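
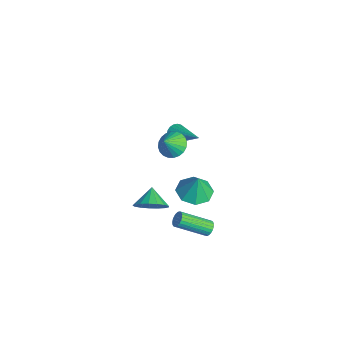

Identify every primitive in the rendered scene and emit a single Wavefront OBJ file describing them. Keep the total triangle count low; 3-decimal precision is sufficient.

v 3.239 2.617 -4.329
v 3.617 2.382 -4.559
v 3.218 0.708 -3.5
v 2.841 0.943 -3.271
v 3.711 2.464 -4.393
v 3.312 0.791 -3.334
v 3.724 2.573 -4.216
v 3.326 0.899 -3.157
v 3.654 2.689 -4.059
v 3.255 1.016 -3
v 3.511 2.793 -3.949
v 3.112 1.12 -2.89
v 3.322 2.866 -3.904
v 2.923 1.193 -2.845
v 3.118 2.896 -3.933
v 2.719 1.223 -2.874
v 2.936 2.878 -4.031
v 2.537 1.205 -2.972
v 2.805 2.815 -4.18
v 2.406 1.141 -3.121
v 2.75 2.717 -4.355
v 2.351 1.044 -3.296
v 2.78 2.602 -4.526
v 2.381 0.929 -3.467
v 2.889 2.49 -4.662
v 2.49 0.816 -3.604
v 3.058 2.399 -4.742
v 2.659 0.726 -3.683
v 3.259 2.346 -4.749
v 2.86 0.673 -3.691
v 3.457 2.34 -4.685
v 3.058 0.667 -3.626
v 2.675 0.734 3.351
v 3.454 0.843 3.087
v 3.045 0.126 4.189
v 3.419 1.096 3.286
v 3.271 1.294 3.495
v 3.032 1.407 3.682
v 2.738 1.417 3.819
v 2.435 1.323 3.884
v 2.169 1.14 3.869
v 1.98 0.895 3.774
v 1.896 0.625 3.615
v 1.931 0.373 3.416
v 2.08 0.175 3.207
v 2.319 0.062 3.02
v 2.612 0.052 2.883
v 2.915 0.146 2.817
v 3.182 0.329 2.833
v 3.371 0.574 2.928
v -0.702 2.109 0.695
v -0.354 1.822 0.284
v 1.102 2.771 1.765
v -0.377 2.053 0.182
v -0.457 2.293 0.168
v -0.579 2.502 0.245
v -0.723 2.642 0.4
v -0.863 2.691 0.606
v -0.975 2.638 0.827
v -1.04 2.495 1.026
v -1.047 2.284 1.167
v -0.994 2.043 1.227
v -0.89 1.814 1.194
v -0.754 1.635 1.076
v -0.61 1.539 0.891
v -0.481 1.541 0.673
v -0.39 1.641 0.458
v 2.071 -0.283 -2.428
v 2.688 -0.131 -1.669
v 1.149 0.083 -1.752
v 2.685 0.284 -1.897
v 2.542 0.569 -2.247
v 2.29 0.659 -2.639
v 1.989 0.533 -2.982
v 1.706 0.221 -3.198
v 1.507 -0.207 -3.238
v 1.437 -0.653 -3.092
v 1.512 -1.014 -2.794
v 1.715 -1.207 -2.412
v 2 -1.188 -2.034
v 2.301 -0.963 -1.746
v 2.549 -0.581 -1.614
v -0.33 3.059 -4.613
v 0.6 3.58 -4.842
v -0.03 3.161 -3.167
v -0.044 4.102 -4.746
v -0.855 4.013 -4.571
v -1.358 3.365 -4.421
v -1.259 2.538 -4.384
v -0.616 2.016 -4.48
v 0.195 2.105 -4.654
v 0.699 2.753 -4.804
f 2 1 5
f 2 5 3
f 3 5 6
f 3 6 4
f 5 1 7
f 5 7 6
f 6 7 8
f 6 8 4
f 7 1 9
f 7 9 8
f 8 9 10
f 8 10 4
f 9 1 11
f 9 11 10
f 10 11 12
f 10 12 4
f 11 1 13
f 11 13 12
f 12 13 14
f 12 14 4
f 13 1 15
f 13 15 14
f 14 15 16
f 14 16 4
f 15 1 17
f 15 17 16
f 16 17 18
f 16 18 4
f 17 1 19
f 17 19 18
f 18 19 20
f 18 20 4
f 19 1 21
f 19 21 20
f 20 21 22
f 20 22 4
f 21 1 23
f 21 23 22
f 22 23 24
f 22 24 4
f 23 1 25
f 23 25 24
f 24 25 26
f 24 26 4
f 25 1 27
f 25 27 26
f 26 27 28
f 26 28 4
f 27 1 29
f 27 29 28
f 28 29 30
f 28 30 4
f 29 1 31
f 29 31 30
f 30 31 32
f 30 32 4
f 31 1 2
f 31 2 32
f 32 2 3
f 32 3 4
f 34 33 36
f 34 36 35
f 36 33 37
f 36 37 35
f 37 33 38
f 37 38 35
f 38 33 39
f 38 39 35
f 39 33 40
f 39 40 35
f 40 33 41
f 40 41 35
f 41 33 42
f 41 42 35
f 42 33 43
f 42 43 35
f 43 33 44
f 43 44 35
f 44 33 45
f 44 45 35
f 45 33 46
f 45 46 35
f 46 33 47
f 46 47 35
f 47 33 48
f 47 48 35
f 48 33 49
f 48 49 35
f 49 33 50
f 49 50 35
f 50 33 34
f 50 34 35
f 52 51 54
f 52 54 53
f 54 51 55
f 54 55 53
f 55 51 56
f 55 56 53
f 56 51 57
f 56 57 53
f 57 51 58
f 57 58 53
f 58 51 59
f 58 59 53
f 59 51 60
f 59 60 53
f 60 51 61
f 60 61 53
f 61 51 62
f 61 62 53
f 62 51 63
f 62 63 53
f 63 51 64
f 63 64 53
f 64 51 65
f 64 65 53
f 65 51 66
f 65 66 53
f 66 51 67
f 66 67 53
f 67 51 52
f 67 52 53
f 69 68 71
f 69 71 70
f 71 68 72
f 71 72 70
f 72 68 73
f 72 73 70
f 73 68 74
f 73 74 70
f 74 68 75
f 74 75 70
f 75 68 76
f 75 76 70
f 76 68 77
f 76 77 70
f 77 68 78
f 77 78 70
f 78 68 79
f 78 79 70
f 79 68 80
f 79 80 70
f 80 68 81
f 80 81 70
f 81 68 82
f 81 82 70
f 82 68 69
f 82 69 70
f 84 83 86
f 84 86 85
f 86 83 87
f 86 87 85
f 87 83 88
f 87 88 85
f 88 83 89
f 88 89 85
f 89 83 90
f 89 90 85
f 90 83 91
f 90 91 85
f 91 83 92
f 91 92 85
f 92 83 84
f 92 84 85



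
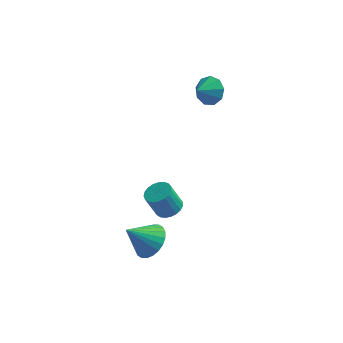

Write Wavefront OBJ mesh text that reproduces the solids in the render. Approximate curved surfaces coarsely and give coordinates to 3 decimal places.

v -1.525 -3.786 -3.123
v -0.816 -3.609 -2.411
v -2.635 -4.194 -1.917
v -0.984 -3.25 -2.444
v -1.234 -2.972 -2.58
v -1.529 -2.818 -2.799
v -1.823 -2.812 -3.068
v -2.071 -2.953 -3.344
v -2.236 -3.222 -3.588
v -2.293 -3.576 -3.76
v -2.233 -3.962 -3.835
v -2.065 -4.321 -3.802
v -1.815 -4.599 -3.666
v -1.52 -4.753 -3.447
v -1.226 -4.759 -3.179
v -0.978 -4.618 -2.902
v -0.813 -4.35 -2.659
v -0.756 -3.995 -2.486
v 0.378 2.814 2.85
v 0.824 3.075 3.55
v -0.158 2.066 3.47
v 0.323 3.392 3.498
v -0.152 3.438 3.142
v -0.379 3.192 2.65
v -0.252 2.769 2.251
v 0.171 2.367 2.132
v 0.69 2.174 2.349
v 1.064 2.28 2.8
v 1.117 2.636 3.274
v -0.961 -1.541 -2.647
v -0.504 -1.009 -2.413
v -1.061 -1.106 -1.1
v -1.519 -1.639 -1.333
v -0.749 -0.847 -2.505
v -1.306 -0.944 -1.192
v -1.031 -0.805 -2.622
v -1.588 -0.902 -1.308
v -1.3 -0.891 -2.742
v -1.857 -0.988 -1.429
v -1.512 -1.089 -2.847
v -2.069 -1.186 -1.533
v -1.628 -1.365 -2.916
v -2.185 -1.462 -1.603
v -1.629 -1.672 -2.939
v -2.186 -1.769 -1.626
v -1.514 -1.956 -2.912
v -2.071 -2.053 -1.598
v -1.304 -2.169 -2.838
v -1.861 -2.266 -1.525
v -1.035 -2.273 -2.732
v -1.592 -2.37 -1.418
v -0.753 -2.251 -2.611
v -1.31 -2.348 -1.297
v -0.507 -2.106 -2.496
v -1.064 -2.203 -1.182
v -0.34 -1.863 -2.407
v -0.897 -1.96 -1.093
v -0.28 -1.565 -2.359
v -0.837 -1.662 -1.046
v -0.338 -1.263 -2.362
v -0.895 -1.36 -1.048
f 2 1 4
f 2 4 3
f 4 1 5
f 4 5 3
f 5 1 6
f 5 6 3
f 6 1 7
f 6 7 3
f 7 1 8
f 7 8 3
f 8 1 9
f 8 9 3
f 9 1 10
f 9 10 3
f 10 1 11
f 10 11 3
f 11 1 12
f 11 12 3
f 12 1 13
f 12 13 3
f 13 1 14
f 13 14 3
f 14 1 15
f 14 15 3
f 15 1 16
f 15 16 3
f 16 1 17
f 16 17 3
f 17 1 18
f 17 18 3
f 18 1 2
f 18 2 3
f 20 19 22
f 20 22 21
f 22 19 23
f 22 23 21
f 23 19 24
f 23 24 21
f 24 19 25
f 24 25 21
f 25 19 26
f 25 26 21
f 26 19 27
f 26 27 21
f 27 19 28
f 27 28 21
f 28 19 29
f 28 29 21
f 29 19 20
f 29 20 21
f 31 30 34
f 31 34 32
f 32 34 35
f 32 35 33
f 34 30 36
f 34 36 35
f 35 36 37
f 35 37 33
f 36 30 38
f 36 38 37
f 37 38 39
f 37 39 33
f 38 30 40
f 38 40 39
f 39 40 41
f 39 41 33
f 40 30 42
f 40 42 41
f 41 42 43
f 41 43 33
f 42 30 44
f 42 44 43
f 43 44 45
f 43 45 33
f 44 30 46
f 44 46 45
f 45 46 47
f 45 47 33
f 46 30 48
f 46 48 47
f 47 48 49
f 47 49 33
f 48 30 50
f 48 50 49
f 49 50 51
f 49 51 33
f 50 30 52
f 50 52 51
f 51 52 53
f 51 53 33
f 52 30 54
f 52 54 53
f 53 54 55
f 53 55 33
f 54 30 56
f 54 56 55
f 55 56 57
f 55 57 33
f 56 30 58
f 56 58 57
f 57 58 59
f 57 59 33
f 58 30 60
f 58 60 59
f 59 60 61
f 59 61 33
f 60 30 31
f 60 31 61
f 61 31 32
f 61 32 33



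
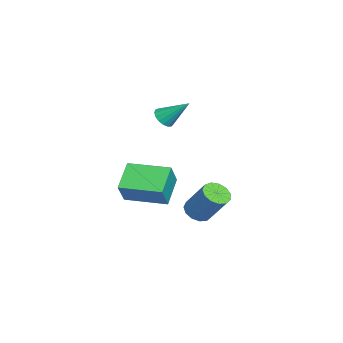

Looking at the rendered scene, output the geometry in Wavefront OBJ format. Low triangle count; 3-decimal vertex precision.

v 0.598 2.04 -4.251
v 0.967 2.514 -4.7
v 1.632 3.474 -3.137
v 1.262 3 -2.689
v 0.584 2.682 -4.639
v 1.249 3.641 -3.077
v 0.205 2.646 -4.456
v 0.87 3.605 -2.894
v -0.049 2.417 -4.207
v 0.616 3.377 -2.645
v -0.098 2.069 -3.973
v 0.567 3.029 -2.411
v 0.074 1.712 -3.826
v 0.738 2.672 -2.264
v 0.412 1.459 -3.815
v 1.077 2.419 -2.253
v 0.809 1.39 -3.942
v 1.474 2.35 -2.38
v 1.139 1.528 -4.167
v 1.804 2.488 -2.605
v 1.297 1.829 -4.419
v 1.962 2.788 -2.857
v 1.233 2.196 -4.617
v 1.898 3.155 -3.055
v 0.845 0.479 1.911
v 1.441 0.312 1.947
v 1.115 1.681 3.009
v 1.436 0.513 1.728
v 1.296 0.706 1.552
v 1.053 0.847 1.457
v 0.762 0.904 1.467
v 0.49 0.863 1.578
v 0.299 0.735 1.766
v 0.233 0.548 1.986
v 0.308 0.345 2.19
v 0.505 0.173 2.329
v 0.781 0.071 2.373
v 1.071 0.063 2.311
v 1.309 0.15 2.157
v 1.016 -0.94 -1.857
v 1.813 -1.101 -0.693
v 1.408 1.144 -1.836
v 2.205 0.982 -0.672
v 2.355 -1.182 -2.808
v 3.152 -1.344 -1.644
v 2.747 0.901 -2.787
v 3.544 0.74 -1.623
f 2 1 5
f 2 5 3
f 3 5 6
f 3 6 4
f 5 1 7
f 5 7 6
f 6 7 8
f 6 8 4
f 7 1 9
f 7 9 8
f 8 9 10
f 8 10 4
f 9 1 11
f 9 11 10
f 10 11 12
f 10 12 4
f 11 1 13
f 11 13 12
f 12 13 14
f 12 14 4
f 13 1 15
f 13 15 14
f 14 15 16
f 14 16 4
f 15 1 17
f 15 17 16
f 16 17 18
f 16 18 4
f 17 1 19
f 17 19 18
f 18 19 20
f 18 20 4
f 19 1 21
f 19 21 20
f 20 21 22
f 20 22 4
f 21 1 23
f 21 23 22
f 22 23 24
f 22 24 4
f 23 1 2
f 23 2 24
f 24 2 3
f 24 3 4
f 26 25 28
f 26 28 27
f 28 25 29
f 28 29 27
f 29 25 30
f 29 30 27
f 30 25 31
f 30 31 27
f 31 25 32
f 31 32 27
f 32 25 33
f 32 33 27
f 33 25 34
f 33 34 27
f 34 25 35
f 34 35 27
f 35 25 36
f 35 36 27
f 36 25 37
f 36 37 27
f 37 25 38
f 37 38 27
f 38 25 39
f 38 39 27
f 39 25 26
f 39 26 27
f 41 43 40
f 44 41 40
f 40 43 42
f 42 44 40
f 41 47 43
f 45 41 44
f 45 47 41
f 43 47 42
f 46 44 42
f 42 47 46
f 46 45 44
f 47 45 46



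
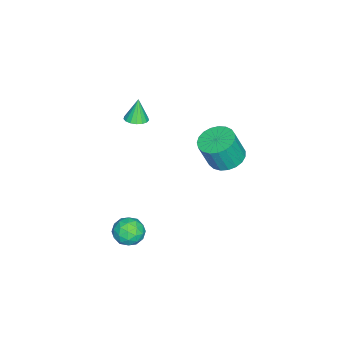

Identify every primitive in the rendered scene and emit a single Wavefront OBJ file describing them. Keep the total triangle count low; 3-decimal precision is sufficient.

v 3.092 -0.861 -3.145
v 3.872 -0.591 -3.564
v 2.788 -1.769 -4.296
v 3.568 -1.499 -4.715
v 3.61 -2.014 -3.948
v 3.798 -1.453 -3.236
v 2.862 -0.907 -4.624
v 3.05 -0.346 -3.912
v 3.73 -0.619 -4.478
v 4.192 -1.303 -4.06
v 2.468 -1.057 -3.8
v 2.93 -1.741 -3.382
v 3.509 -0.646 -3.253
v 3.151 -1.714 -4.607
v 3.176 -2.017 -4.156
v 3.634 -1.858 -4.402
v 3.465 -1.153 -3.061
v 3.923 -0.994 -3.307
v 3.769 -1.831 -3.533
v 2.737 -1.366 -4.553
v 3.195 -1.207 -4.799
v 3.026 -0.502 -3.458
v 3.484 -0.343 -3.704
v 2.891 -0.529 -4.327
v 3.883 -0.504 -4.037
v 3.705 -1.038 -4.713
v 3.29 -0.69 -4.66
v 3.4 -0.36 -4.241
v 4.155 -0.906 -3.791
v 3.976 -1.44 -4.468
v 4.001 -1.743 -4.017
v 4.111 -1.413 -3.599
v 4.071 -0.923 -4.329
v 2.684 -0.92 -3.392
v 2.505 -1.454 -4.069
v 2.549 -0.947 -4.261
v 2.659 -0.617 -3.843
v 2.955 -1.322 -3.147
v 2.777 -1.856 -3.823
v 3.26 -2 -3.619
v 3.37 -1.67 -3.2
v 2.589 -1.437 -3.531
v -2.036 2.4 -1.343
v -1.128 1.974 -1.686
v -0.716 1.493 -0.001
v -1.624 1.92 0.343
v -1.007 2.389 -1.597
v -0.595 1.908 0.088
v -1.064 2.805 -1.465
v -0.652 2.324 0.22
v -1.289 3.152 -1.311
v -0.877 2.671 0.374
v -1.643 3.368 -1.162
v -1.231 2.887 0.523
v -2.065 3.417 -1.045
v -1.653 2.937 0.64
v -2.482 3.291 -0.979
v -2.07 2.81 0.706
v -2.822 3.01 -0.976
v -2.41 2.53 0.709
v -3.026 2.624 -1.037
v -2.614 2.144 0.648
v -3.059 2.2 -1.15
v -2.647 1.719 0.535
v -2.915 1.81 -1.296
v -2.503 1.329 0.389
v -2.619 1.522 -1.451
v -2.207 1.041 0.234
v -2.222 1.386 -1.586
v -1.81 0.905 0.099
v -1.793 1.425 -1.68
v -1.381 0.945 0.005
v -1.406 1.633 -1.715
v -0.994 1.153 -0.03
v 0.204 -1.832 2.568
v 0.836 -1.922 2.734
v -0.144 -1.828 3.892
v 0.805 -1.607 2.725
v 0.635 -1.345 2.679
v 0.367 -1.194 2.608
v 0.062 -1.189 2.528
v -0.211 -1.331 2.457
v -0.389 -1.588 2.411
v -0.431 -1.901 2.401
v -0.327 -2.198 2.429
v -0.102 -2.411 2.489
v 0.194 -2.492 2.567
v 0.492 -2.421 2.645
v 0.723 -2.215 2.705
f 1 38 17
f 38 12 41
f 17 41 6
f 38 41 17
f 1 17 13
f 17 6 18
f 13 18 2
f 17 18 13
f 1 13 22
f 13 2 23
f 22 23 8
f 13 23 22
f 1 22 34
f 22 8 37
f 34 37 11
f 22 37 34
f 1 34 38
f 34 11 42
f 38 42 12
f 34 42 38
f 2 18 29
f 18 6 32
f 29 32 10
f 18 32 29
f 6 41 19
f 41 12 40
f 19 40 5
f 41 40 19
f 12 42 39
f 42 11 35
f 39 35 3
f 42 35 39
f 11 37 36
f 37 8 24
f 36 24 7
f 37 24 36
f 8 23 28
f 23 2 25
f 28 25 9
f 23 25 28
f 4 30 16
f 30 10 31
f 16 31 5
f 30 31 16
f 4 16 14
f 16 5 15
f 14 15 3
f 16 15 14
f 4 14 21
f 14 3 20
f 21 20 7
f 14 20 21
f 4 21 26
f 21 7 27
f 26 27 9
f 21 27 26
f 4 26 30
f 26 9 33
f 30 33 10
f 26 33 30
f 5 31 19
f 31 10 32
f 19 32 6
f 31 32 19
f 3 15 39
f 15 5 40
f 39 40 12
f 15 40 39
f 7 20 36
f 20 3 35
f 36 35 11
f 20 35 36
f 9 27 28
f 27 7 24
f 28 24 8
f 27 24 28
f 10 33 29
f 33 9 25
f 29 25 2
f 33 25 29
f 44 43 47
f 44 47 45
f 45 47 48
f 45 48 46
f 47 43 49
f 47 49 48
f 48 49 50
f 48 50 46
f 49 43 51
f 49 51 50
f 50 51 52
f 50 52 46
f 51 43 53
f 51 53 52
f 52 53 54
f 52 54 46
f 53 43 55
f 53 55 54
f 54 55 56
f 54 56 46
f 55 43 57
f 55 57 56
f 56 57 58
f 56 58 46
f 57 43 59
f 57 59 58
f 58 59 60
f 58 60 46
f 59 43 61
f 59 61 60
f 60 61 62
f 60 62 46
f 61 43 63
f 61 63 62
f 62 63 64
f 62 64 46
f 63 43 65
f 63 65 64
f 64 65 66
f 64 66 46
f 65 43 67
f 65 67 66
f 66 67 68
f 66 68 46
f 67 43 69
f 67 69 68
f 68 69 70
f 68 70 46
f 69 43 71
f 69 71 70
f 70 71 72
f 70 72 46
f 71 43 73
f 71 73 72
f 72 73 74
f 72 74 46
f 73 43 44
f 73 44 74
f 74 44 45
f 74 45 46
f 76 75 78
f 76 78 77
f 78 75 79
f 78 79 77
f 79 75 80
f 79 80 77
f 80 75 81
f 80 81 77
f 81 75 82
f 81 82 77
f 82 75 83
f 82 83 77
f 83 75 84
f 83 84 77
f 84 75 85
f 84 85 77
f 85 75 86
f 85 86 77
f 86 75 87
f 86 87 77
f 87 75 88
f 87 88 77
f 88 75 89
f 88 89 77
f 89 75 76
f 89 76 77



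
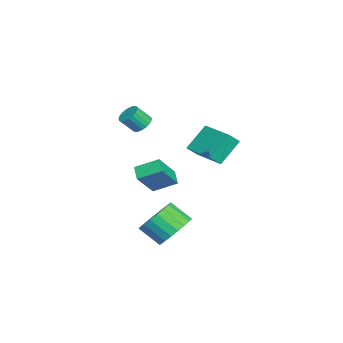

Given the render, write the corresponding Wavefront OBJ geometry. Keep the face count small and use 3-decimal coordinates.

v 1.966 0.58 -2.174
v 2.419 -0.127 -2.853
v 2.128 -1.147 -1.986
v 1.674 -0.44 -1.306
v 2.768 -0.007 -2.595
v 2.477 -1.027 -1.728
v 2.977 0.213 -2.265
v 2.686 -0.807 -1.398
v 3.012 0.498 -1.919
v 2.721 -0.522 -1.052
v 2.866 0.796 -1.617
v 2.575 -0.224 -0.75
v 2.564 1.057 -1.411
v 2.273 0.037 -0.544
v 2.158 1.236 -1.337
v 1.867 0.216 -0.47
v 1.72 1.301 -1.408
v 1.429 0.281 -0.541
v 1.324 1.242 -1.611
v 1.033 0.221 -0.744
v 1.038 1.068 -1.911
v 0.747 0.048 -1.044
v 0.913 0.81 -2.257
v 0.622 -0.21 -1.39
v 0.97 0.512 -2.588
v 0.679 -0.508 -1.721
v 1.2 0.226 -2.847
v 0.909 -0.794 -1.98
v 1.561 0.001 -2.991
v 1.27 -1.019 -2.124
v 1.992 -0.124 -2.992
v 1.701 -1.144 -2.125
v -4.166 0.881 0.045
v -4.992 1.718 1.273
v -2.647 2.208 0.162
v -3.473 3.044 1.39
v -3.787 0.396 0.63
v -4.613 1.232 1.858
v -2.268 1.722 0.747
v -3.094 2.559 1.975
v -1.667 -1.484 3.122
v -1.296 -1.074 3.354
v -1.061 -1.725 4.13
v -1.433 -2.136 3.898
v -1.512 -1.018 3.466
v -1.277 -1.669 4.242
v -1.754 -1.043 3.519
v -1.52 -1.694 4.295
v -1.982 -1.144 3.503
v -1.747 -1.795 4.279
v -2.155 -1.304 3.421
v -1.92 -1.955 4.197
v -2.244 -1.495 3.287
v -2.009 -2.146 4.064
v -2.233 -1.684 3.125
v -1.999 -2.335 3.901
v -2.124 -1.839 2.963
v -1.89 -2.49 3.739
v -1.937 -1.932 2.827
v -1.702 -2.584 3.604
v -1.702 -1.948 2.743
v -1.468 -2.6 3.519
v -1.462 -1.884 2.724
v -1.227 -2.535 3.501
v -1.257 -1.751 2.774
v -1.023 -2.402 3.55
v -1.123 -1.571 2.884
v -0.889 -2.223 3.661
v -1.083 -1.377 3.036
v -0.849 -2.028 3.812
v -1.144 -1.201 3.202
v -0.91 -1.852 3.978
v -3.677 -1.403 -1.621
v -3.7 -0.176 -1.013
v -2.959 -1.167 -2.071
v -2.982 0.06 -1.463
v -2.638 -2.04 -0.297
v -2.661 -0.813 0.311
v -1.92 -1.804 -0.747
v -1.943 -0.577 -0.139
f 2 1 5
f 2 5 3
f 3 5 6
f 3 6 4
f 5 1 7
f 5 7 6
f 6 7 8
f 6 8 4
f 7 1 9
f 7 9 8
f 8 9 10
f 8 10 4
f 9 1 11
f 9 11 10
f 10 11 12
f 10 12 4
f 11 1 13
f 11 13 12
f 12 13 14
f 12 14 4
f 13 1 15
f 13 15 14
f 14 15 16
f 14 16 4
f 15 1 17
f 15 17 16
f 16 17 18
f 16 18 4
f 17 1 19
f 17 19 18
f 18 19 20
f 18 20 4
f 19 1 21
f 19 21 20
f 20 21 22
f 20 22 4
f 21 1 23
f 21 23 22
f 22 23 24
f 22 24 4
f 23 1 25
f 23 25 24
f 24 25 26
f 24 26 4
f 25 1 27
f 25 27 26
f 26 27 28
f 26 28 4
f 27 1 29
f 27 29 28
f 28 29 30
f 28 30 4
f 29 1 31
f 29 31 30
f 30 31 32
f 30 32 4
f 31 1 2
f 31 2 32
f 32 2 3
f 32 3 4
f 34 36 33
f 37 34 33
f 33 36 35
f 35 37 33
f 34 40 36
f 38 34 37
f 38 40 34
f 36 40 35
f 39 37 35
f 35 40 39
f 39 38 37
f 40 38 39
f 42 41 45
f 42 45 43
f 43 45 46
f 43 46 44
f 45 41 47
f 45 47 46
f 46 47 48
f 46 48 44
f 47 41 49
f 47 49 48
f 48 49 50
f 48 50 44
f 49 41 51
f 49 51 50
f 50 51 52
f 50 52 44
f 51 41 53
f 51 53 52
f 52 53 54
f 52 54 44
f 53 41 55
f 53 55 54
f 54 55 56
f 54 56 44
f 55 41 57
f 55 57 56
f 56 57 58
f 56 58 44
f 57 41 59
f 57 59 58
f 58 59 60
f 58 60 44
f 59 41 61
f 59 61 60
f 60 61 62
f 60 62 44
f 61 41 63
f 61 63 62
f 62 63 64
f 62 64 44
f 63 41 65
f 63 65 64
f 64 65 66
f 64 66 44
f 65 41 67
f 65 67 66
f 66 67 68
f 66 68 44
f 67 41 69
f 67 69 68
f 68 69 70
f 68 70 44
f 69 41 71
f 69 71 70
f 70 71 72
f 70 72 44
f 71 41 42
f 71 42 72
f 72 42 43
f 72 43 44
f 74 76 73
f 77 74 73
f 73 76 75
f 75 77 73
f 74 80 76
f 78 74 77
f 78 80 74
f 76 80 75
f 79 77 75
f 75 80 79
f 79 78 77
f 80 78 79



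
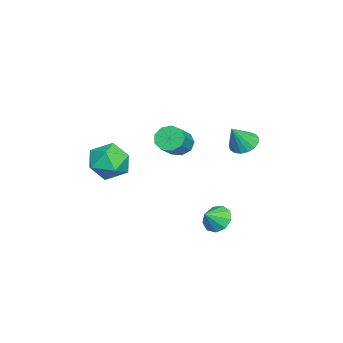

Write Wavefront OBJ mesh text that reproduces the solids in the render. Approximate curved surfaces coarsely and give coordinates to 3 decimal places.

v -3.887 3.236 -1.984
v -3.343 2.866 -2.421
v -3.233 2.724 -0.736
v -3.193 3.207 -2.36
v -3.201 3.555 -2.213
v -3.367 3.83 -2.013
v -3.652 3.969 -1.807
v -3.991 3.94 -1.641
v -4.306 3.75 -1.554
v -4.525 3.442 -1.566
v -4.598 3.087 -1.674
v -4.508 2.766 -1.852
v -4.276 2.553 -2.061
v -3.955 2.496 -2.253
v -3.618 2.609 -2.383
v -3.817 0.078 -2.263
v -3.42 -0.215 -2.867
v -2.186 -0.451 -1.942
v -2.583 -0.158 -1.337
v -3.342 0.312 -2.836
v -2.109 0.076 -1.91
v -3.486 0.73 -2.536
v -2.253 0.493 -1.611
v -3.785 0.842 -2.109
v -2.552 0.606 -1.184
v -4.099 0.598 -1.754
v -2.865 0.361 -0.828
v -4.281 0.11 -1.636
v -3.047 -0.127 -0.711
v -4.245 -0.393 -1.812
v -3.012 -0.629 -0.887
v -4.009 -0.675 -2.199
v -2.776 -0.912 -1.273
v -3.683 -0.604 -2.615
v -2.45 -0.841 -1.69
v 2.326 -1.073 -1.147
v 3.225 -1.46 -0.591
v 1.335 -2.46 -0.509
v 2.234 -2.847 0.047
v 1.74 -1.889 0.371
v 2.353 -1.032 -0.023
v 2.207 -2.888 -1.077
v 2.82 -2.031 -1.471
v 3.151 -2.581 -0.548
v 2.863 -1.964 0.347
v 1.697 -1.956 -1.447
v 1.409 -1.339 -0.552
v 1.556 2.877 -4.202
v 2.14 3.376 -4.423
v 2.204 2.403 -3.558
v 1.868 3.584 -3.996
v 1.45 3.461 -3.666
v 1.081 3.065 -3.586
v 0.934 2.58 -3.795
v 1.078 2.235 -4.194
v 1.446 2.19 -4.597
v 1.865 2.467 -4.815
v 2.139 2.935 -4.747
f 2 1 4
f 2 4 3
f 4 1 5
f 4 5 3
f 5 1 6
f 5 6 3
f 6 1 7
f 6 7 3
f 7 1 8
f 7 8 3
f 8 1 9
f 8 9 3
f 9 1 10
f 9 10 3
f 10 1 11
f 10 11 3
f 11 1 12
f 11 12 3
f 12 1 13
f 12 13 3
f 13 1 14
f 13 14 3
f 14 1 15
f 14 15 3
f 15 1 2
f 15 2 3
f 17 16 20
f 17 20 18
f 18 20 21
f 18 21 19
f 20 16 22
f 20 22 21
f 21 22 23
f 21 23 19
f 22 16 24
f 22 24 23
f 23 24 25
f 23 25 19
f 24 16 26
f 24 26 25
f 25 26 27
f 25 27 19
f 26 16 28
f 26 28 27
f 27 28 29
f 27 29 19
f 28 16 30
f 28 30 29
f 29 30 31
f 29 31 19
f 30 16 32
f 30 32 31
f 31 32 33
f 31 33 19
f 32 16 34
f 32 34 33
f 33 34 35
f 33 35 19
f 34 16 17
f 34 17 35
f 35 17 18
f 35 18 19
f 36 47 41
f 36 41 37
f 36 37 43
f 36 43 46
f 36 46 47
f 37 41 45
f 41 47 40
f 47 46 38
f 46 43 42
f 43 37 44
f 39 45 40
f 39 40 38
f 39 38 42
f 39 42 44
f 39 44 45
f 40 45 41
f 38 40 47
f 42 38 46
f 44 42 43
f 45 44 37
f 49 48 51
f 49 51 50
f 51 48 52
f 51 52 50
f 52 48 53
f 52 53 50
f 53 48 54
f 53 54 50
f 54 48 55
f 54 55 50
f 55 48 56
f 55 56 50
f 56 48 57
f 56 57 50
f 57 48 58
f 57 58 50
f 58 48 49
f 58 49 50



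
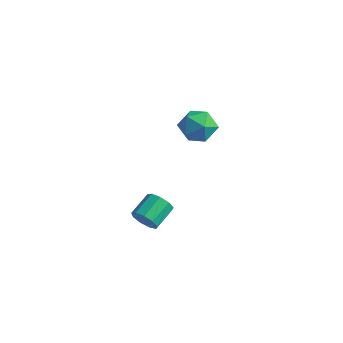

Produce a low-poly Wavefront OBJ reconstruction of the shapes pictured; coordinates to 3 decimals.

v 1.579 -3.674 0.672
v 2.038 -3.41 0.198
v 1.92 -2.243 0.735
v 1.461 -2.506 1.208
v 1.584 -3.377 0.027
v 1.467 -2.21 0.563
v 1.129 -3.483 0.157
v 1.011 -2.315 0.693
v 0.884 -3.678 0.528
v 0.766 -2.511 1.065
v 0.964 -3.871 0.967
v 0.846 -2.704 1.503
v 1.332 -3.972 1.267
v 1.214 -2.805 1.803
v 1.816 -3.933 1.289
v 1.698 -2.766 1.825
v 2.188 -3.773 1.022
v 2.071 -2.606 1.558
v 2.276 -3.566 0.591
v 2.158 -2.399 1.128
v -1.191 3.722 2.198
v -0.823 3.234 1.342
v -1.317 2.226 2.998
v -0.949 1.738 2.142
v -0.315 2.357 2.709
v -0.237 3.281 2.214
v -1.903 2.179 2.126
v -1.825 3.103 1.631
v -1.263 2.28 1.298
v -0.281 2.39 1.658
v -1.859 3.07 2.682
v -0.877 3.18 3.042
f 2 1 5
f 2 5 3
f 3 5 6
f 3 6 4
f 5 1 7
f 5 7 6
f 6 7 8
f 6 8 4
f 7 1 9
f 7 9 8
f 8 9 10
f 8 10 4
f 9 1 11
f 9 11 10
f 10 11 12
f 10 12 4
f 11 1 13
f 11 13 12
f 12 13 14
f 12 14 4
f 13 1 15
f 13 15 14
f 14 15 16
f 14 16 4
f 15 1 17
f 15 17 16
f 16 17 18
f 16 18 4
f 17 1 19
f 17 19 18
f 18 19 20
f 18 20 4
f 19 1 2
f 19 2 20
f 20 2 3
f 20 3 4
f 21 32 26
f 21 26 22
f 21 22 28
f 21 28 31
f 21 31 32
f 22 26 30
f 26 32 25
f 32 31 23
f 31 28 27
f 28 22 29
f 24 30 25
f 24 25 23
f 24 23 27
f 24 27 29
f 24 29 30
f 25 30 26
f 23 25 32
f 27 23 31
f 29 27 28
f 30 29 22



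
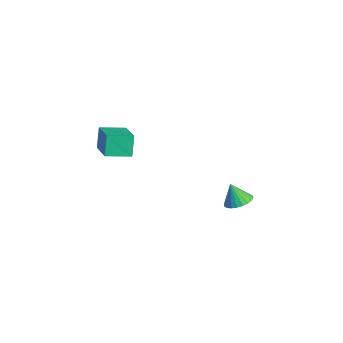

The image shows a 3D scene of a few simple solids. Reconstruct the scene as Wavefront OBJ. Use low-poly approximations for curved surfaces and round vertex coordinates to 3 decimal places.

v 3.652 2.548 -3.815
v 4.206 3 -3.479
v 3.188 2.292 -2.705
v 3.981 3.205 -3.526
v 3.706 3.311 -3.616
v 3.423 3.3 -3.737
v 3.174 3.175 -3.869
v 2.998 2.955 -3.994
v 2.922 2.673 -4.091
v 2.957 2.371 -4.146
v 3.097 2.097 -4.151
v 3.322 1.891 -4.105
v 3.597 1.786 -4.014
v 3.88 1.796 -3.893
v 4.129 1.921 -3.761
v 4.305 2.142 -3.636
v 4.381 2.424 -3.539
v 4.347 2.725 -3.484
v 2.61 -4.639 2.213
v 2.184 -4.335 3.304
v 2.927 -3.368 1.982
v 2.501 -3.064 3.073
v 4.239 -4.916 2.927
v 3.813 -4.612 4.018
v 4.556 -3.645 2.696
v 4.13 -3.341 3.787
f 2 1 4
f 2 4 3
f 4 1 5
f 4 5 3
f 5 1 6
f 5 6 3
f 6 1 7
f 6 7 3
f 7 1 8
f 7 8 3
f 8 1 9
f 8 9 3
f 9 1 10
f 9 10 3
f 10 1 11
f 10 11 3
f 11 1 12
f 11 12 3
f 12 1 13
f 12 13 3
f 13 1 14
f 13 14 3
f 14 1 15
f 14 15 3
f 15 1 16
f 15 16 3
f 16 1 17
f 16 17 3
f 17 1 18
f 17 18 3
f 18 1 2
f 18 2 3
f 20 22 19
f 23 20 19
f 19 22 21
f 21 23 19
f 20 26 22
f 24 20 23
f 24 26 20
f 22 26 21
f 25 23 21
f 21 26 25
f 25 24 23
f 26 24 25



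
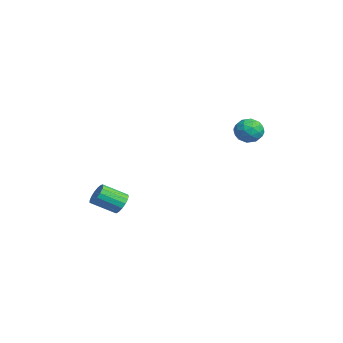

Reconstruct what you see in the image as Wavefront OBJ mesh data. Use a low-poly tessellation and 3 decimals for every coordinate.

v 0.226 2.874 4.215
v 0.614 3.144 3.584
v 0.446 1.676 3.836
v 0.834 1.946 3.205
v 1.142 2.034 3.925
v 1.007 2.775 4.159
v 0.053 2.045 3.261
v -0.082 2.786 3.495
v 0.507 2.632 2.994
v 1.18 2.625 3.405
v -0.12 2.195 4.015
v 0.553 2.188 4.426
v 0.401 3.114 3.933
v 0.659 1.706 3.487
v 0.84 1.757 3.911
v 1.068 1.916 3.54
v 0.632 2.897 4.271
v 0.86 3.056 3.9
v 1.17 2.404 4.101
v 0.2 1.764 3.52
v 0.428 1.923 3.149
v -0.008 2.904 3.88
v 0.22 3.063 3.509
v -0.11 2.416 3.319
v 0.566 2.972 3.215
v 0.695 2.268 2.992
v 0.236 2.326 3.025
v 0.157 2.761 3.163
v 0.962 2.968 3.456
v 1.091 2.264 3.234
v 1.272 2.316 3.657
v 1.192 2.751 3.795
v 0.899 2.667 3.11
v -0.031 2.556 4.186
v 0.098 1.852 3.964
v -0.132 2.069 3.625
v -0.212 2.504 3.763
v 0.365 2.552 4.428
v 0.494 1.848 4.205
v 0.903 2.059 4.257
v 0.824 2.494 4.395
v 0.161 2.153 4.31
v -1.703 -3.37 -1.517
v -1.095 -3.289 -1.272
v -1.229 -4.509 -0.538
v -1.837 -4.59 -0.783
v -1.281 -3.143 -1.063
v -1.415 -4.363 -0.329
v -1.564 -3.049 -0.958
v -1.698 -4.268 -0.224
v -1.878 -3.028 -0.981
v -2.012 -4.248 -0.246
v -2.153 -3.086 -1.126
v -2.286 -4.305 -0.392
v -2.324 -3.208 -1.362
v -2.458 -4.428 -0.627
v -2.353 -3.368 -1.633
v -2.487 -4.588 -0.898
v -2.233 -3.529 -1.877
v -2.367 -4.748 -1.143
v -1.992 -3.653 -2.039
v -2.126 -4.872 -1.305
v -1.685 -3.712 -2.081
v -1.818 -4.932 -1.347
v -1.381 -3.693 -1.995
v -1.515 -4.913 -1.26
v -1.152 -3.6 -1.798
v -1.286 -4.82 -1.064
v -1.049 -3.454 -1.538
v -1.183 -4.674 -0.803
f 1 38 17
f 38 12 41
f 17 41 6
f 38 41 17
f 1 17 13
f 17 6 18
f 13 18 2
f 17 18 13
f 1 13 22
f 13 2 23
f 22 23 8
f 13 23 22
f 1 22 34
f 22 8 37
f 34 37 11
f 22 37 34
f 1 34 38
f 34 11 42
f 38 42 12
f 34 42 38
f 2 18 29
f 18 6 32
f 29 32 10
f 18 32 29
f 6 41 19
f 41 12 40
f 19 40 5
f 41 40 19
f 12 42 39
f 42 11 35
f 39 35 3
f 42 35 39
f 11 37 36
f 37 8 24
f 36 24 7
f 37 24 36
f 8 23 28
f 23 2 25
f 28 25 9
f 23 25 28
f 4 30 16
f 30 10 31
f 16 31 5
f 30 31 16
f 4 16 14
f 16 5 15
f 14 15 3
f 16 15 14
f 4 14 21
f 14 3 20
f 21 20 7
f 14 20 21
f 4 21 26
f 21 7 27
f 26 27 9
f 21 27 26
f 4 26 30
f 26 9 33
f 30 33 10
f 26 33 30
f 5 31 19
f 31 10 32
f 19 32 6
f 31 32 19
f 3 15 39
f 15 5 40
f 39 40 12
f 15 40 39
f 7 20 36
f 20 3 35
f 36 35 11
f 20 35 36
f 9 27 28
f 27 7 24
f 28 24 8
f 27 24 28
f 10 33 29
f 33 9 25
f 29 25 2
f 33 25 29
f 44 43 47
f 44 47 45
f 45 47 48
f 45 48 46
f 47 43 49
f 47 49 48
f 48 49 50
f 48 50 46
f 49 43 51
f 49 51 50
f 50 51 52
f 50 52 46
f 51 43 53
f 51 53 52
f 52 53 54
f 52 54 46
f 53 43 55
f 53 55 54
f 54 55 56
f 54 56 46
f 55 43 57
f 55 57 56
f 56 57 58
f 56 58 46
f 57 43 59
f 57 59 58
f 58 59 60
f 58 60 46
f 59 43 61
f 59 61 60
f 60 61 62
f 60 62 46
f 61 43 63
f 61 63 62
f 62 63 64
f 62 64 46
f 63 43 65
f 63 65 64
f 64 65 66
f 64 66 46
f 65 43 67
f 65 67 66
f 66 67 68
f 66 68 46
f 67 43 69
f 67 69 68
f 68 69 70
f 68 70 46
f 69 43 44
f 69 44 70
f 70 44 45
f 70 45 46



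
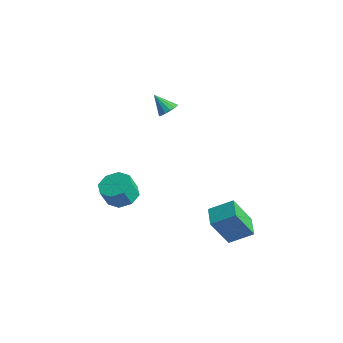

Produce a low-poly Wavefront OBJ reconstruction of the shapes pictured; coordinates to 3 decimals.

v 3.497 1.932 -4.778
v 3.193 0.889 -2.922
v 2.365 2.637 -4.567
v 2.062 1.594 -2.711
v 4.318 3.026 -4.029
v 4.015 1.983 -2.173
v 3.187 3.731 -3.818
v 2.883 2.688 -1.962
v -1.481 1.49 3.416
v -1.191 1.895 3.817
v -2.319 1.13 4.384
v -1.432 2.073 3.675
v -1.686 2.094 3.463
v -1.885 1.954 3.239
v -1.976 1.689 3.062
v -1.934 1.371 2.98
v -1.771 1.084 3.014
v -1.53 0.907 3.157
v -1.276 0.885 3.368
v -1.077 1.026 3.593
v -0.986 1.291 3.77
v -1.028 1.609 3.852
v -3.401 -0.313 -4.078
v -2.745 -1.033 -4.412
v -2.723 -1.567 -3.216
v -3.379 -0.847 -2.882
v -2.376 -0.395 -4.134
v -2.354 -0.929 -2.938
v -2.607 0.292 -3.823
v -2.585 -0.242 -2.627
v -3.304 0.624 -3.662
v -3.282 0.09 -2.466
v -4.057 0.407 -3.744
v -4.035 -0.127 -2.548
v -4.426 -0.231 -4.022
v -4.404 -0.765 -2.826
v -4.195 -0.918 -4.333
v -4.173 -1.452 -3.137
v -3.498 -1.25 -4.494
v -3.476 -1.784 -3.298
f 2 4 1
f 5 2 1
f 1 4 3
f 3 5 1
f 2 8 4
f 6 2 5
f 6 8 2
f 4 8 3
f 7 5 3
f 3 8 7
f 7 6 5
f 8 6 7
f 10 9 12
f 10 12 11
f 12 9 13
f 12 13 11
f 13 9 14
f 13 14 11
f 14 9 15
f 14 15 11
f 15 9 16
f 15 16 11
f 16 9 17
f 16 17 11
f 17 9 18
f 17 18 11
f 18 9 19
f 18 19 11
f 19 9 20
f 19 20 11
f 20 9 21
f 20 21 11
f 21 9 22
f 21 22 11
f 22 9 10
f 22 10 11
f 24 23 27
f 24 27 25
f 25 27 28
f 25 28 26
f 27 23 29
f 27 29 28
f 28 29 30
f 28 30 26
f 29 23 31
f 29 31 30
f 30 31 32
f 30 32 26
f 31 23 33
f 31 33 32
f 32 33 34
f 32 34 26
f 33 23 35
f 33 35 34
f 34 35 36
f 34 36 26
f 35 23 37
f 35 37 36
f 36 37 38
f 36 38 26
f 37 23 39
f 37 39 38
f 38 39 40
f 38 40 26
f 39 23 24
f 39 24 40
f 40 24 25
f 40 25 26



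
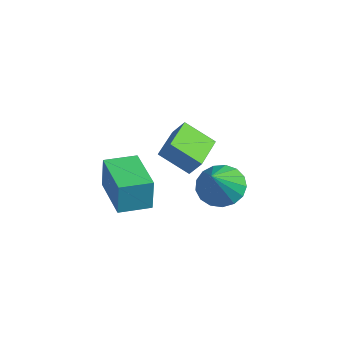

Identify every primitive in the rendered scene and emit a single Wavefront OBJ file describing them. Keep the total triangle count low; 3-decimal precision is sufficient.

v -2.948 -2.47 -1.858
v -2.926 -2.417 -0.519
v -2.579 -1.256 -1.913
v -2.558 -1.203 -0.574
v -1.082 -3.037 -1.866
v -1.061 -2.984 -0.527
v -0.714 -1.823 -1.921
v -0.692 -1.77 -0.582
v -3.752 2.557 -2.813
v -4.711 1.815 -1.981
v -3.323 2.813 -2.089
v -4.281 2.072 -1.257
v -2.819 1.248 -2.903
v -3.777 0.507 -2.071
v -2.389 1.505 -2.179
v -3.348 0.763 -1.347
v 0.448 0.271 -0.938
v 1.264 0.626 -1.126
v 1.232 -0.731 0.578
v 1.089 0.911 -0.847
v 0.766 1.049 -0.589
v 0.371 1.009 -0.41
v -0.007 0.8 -0.353
v -0.281 0.47 -0.43
v -0.388 0.094 -0.623
v -0.303 -0.241 -0.888
v -0.047 -0.458 -1.165
v 0.323 -0.509 -1.39
v 0.721 -0.38 -1.511
v 1.057 -0.103 -1.501
v 1.253 0.261 -1.362
f 2 4 1
f 5 2 1
f 1 4 3
f 3 5 1
f 2 8 4
f 6 2 5
f 6 8 2
f 4 8 3
f 7 5 3
f 3 8 7
f 7 6 5
f 8 6 7
f 10 12 9
f 13 10 9
f 9 12 11
f 11 13 9
f 10 16 12
f 14 10 13
f 14 16 10
f 12 16 11
f 15 13 11
f 11 16 15
f 15 14 13
f 16 14 15
f 18 17 20
f 18 20 19
f 20 17 21
f 20 21 19
f 21 17 22
f 21 22 19
f 22 17 23
f 22 23 19
f 23 17 24
f 23 24 19
f 24 17 25
f 24 25 19
f 25 17 26
f 25 26 19
f 26 17 27
f 26 27 19
f 27 17 28
f 27 28 19
f 28 17 29
f 28 29 19
f 29 17 30
f 29 30 19
f 30 17 31
f 30 31 19
f 31 17 18
f 31 18 19



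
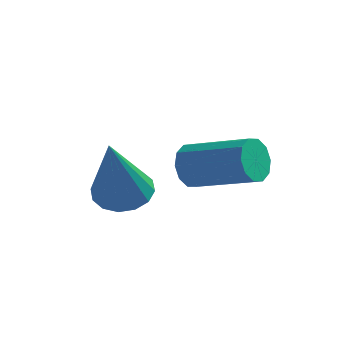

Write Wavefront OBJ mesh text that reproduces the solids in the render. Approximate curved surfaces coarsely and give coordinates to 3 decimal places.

v 0.605 -3.275 1.52
v 1.058 -3.684 1.244
v 0.775 -4.305 3.32
v 1.243 -3.422 1.376
v 1.257 -3.121 1.547
v 1.096 -2.861 1.711
v 0.804 -2.712 1.824
v 0.459 -2.714 1.856
v 0.153 -2.866 1.797
v -0.032 -3.128 1.665
v -0.046 -3.429 1.494
v 0.114 -3.689 1.33
v 0.406 -3.838 1.217
v 0.752 -3.836 1.185
v 1.671 -2.195 1.921
v 1.872 -1.927 1.447
v 3.369 -2.097 1.985
v 3.169 -2.365 2.459
v 1.81 -1.678 1.698
v 3.308 -1.848 2.235
v 1.696 -1.626 2.033
v 3.193 -1.797 2.571
v 1.572 -1.792 2.326
v 3.069 -1.962 2.864
v 1.486 -2.111 2.464
v 2.983 -2.282 3.002
v 1.471 -2.463 2.395
v 2.968 -2.633 2.933
v 1.532 -2.712 2.145
v 3.03 -2.882 2.682
v 1.647 -2.763 1.809
v 3.144 -2.934 2.347
v 1.771 -2.598 1.516
v 3.268 -2.768 2.054
v 1.857 -2.278 1.378
v 3.354 -2.449 1.916
f 2 1 4
f 2 4 3
f 4 1 5
f 4 5 3
f 5 1 6
f 5 6 3
f 6 1 7
f 6 7 3
f 7 1 8
f 7 8 3
f 8 1 9
f 8 9 3
f 9 1 10
f 9 10 3
f 10 1 11
f 10 11 3
f 11 1 12
f 11 12 3
f 12 1 13
f 12 13 3
f 13 1 14
f 13 14 3
f 14 1 2
f 14 2 3
f 16 15 19
f 16 19 17
f 17 19 20
f 17 20 18
f 19 15 21
f 19 21 20
f 20 21 22
f 20 22 18
f 21 15 23
f 21 23 22
f 22 23 24
f 22 24 18
f 23 15 25
f 23 25 24
f 24 25 26
f 24 26 18
f 25 15 27
f 25 27 26
f 26 27 28
f 26 28 18
f 27 15 29
f 27 29 28
f 28 29 30
f 28 30 18
f 29 15 31
f 29 31 30
f 30 31 32
f 30 32 18
f 31 15 33
f 31 33 32
f 32 33 34
f 32 34 18
f 33 15 35
f 33 35 34
f 34 35 36
f 34 36 18
f 35 15 16
f 35 16 36
f 36 16 17
f 36 17 18



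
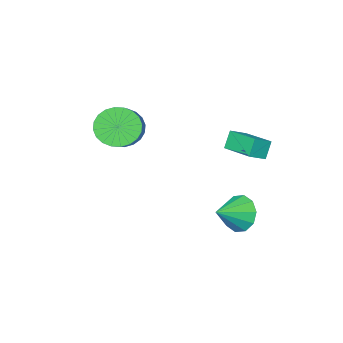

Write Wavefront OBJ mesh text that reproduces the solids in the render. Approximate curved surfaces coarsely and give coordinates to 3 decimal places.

v -1.401 1.794 2.185
v -0.671 1.723 2.552
v -1.454 3.469 2.612
v -0.724 3.399 2.98
v -0.996 2.001 1.42
v -0.266 1.931 1.788
v -1.049 3.677 1.848
v -0.319 3.606 2.215
v 2.869 -0.767 2.582
v 3.574 -0.742 1.916
v 4.275 0.173 2.692
v 3.571 0.147 3.358
v 3.347 -0.465 1.794
v 4.048 0.45 2.57
v 3.048 -0.233 1.792
v 3.749 0.681 2.568
v 2.721 -0.083 1.91
v 3.422 0.831 2.687
v 2.417 -0.038 2.131
v 3.118 0.877 2.907
v 2.182 -0.103 2.42
v 2.883 0.812 3.197
v 2.051 -0.269 2.734
v 2.752 0.646 3.51
v 2.045 -0.512 3.025
v 2.746 0.403 3.801
v 2.165 -0.793 3.248
v 2.866 0.122 4.024
v 2.392 -1.07 3.37
v 3.093 -0.155 4.146
v 2.691 -1.301 3.372
v 3.392 -0.387 4.148
v 3.018 -1.451 3.253
v 3.719 -0.537 4.03
v 3.322 -1.497 3.033
v 4.023 -0.582 3.809
v 3.557 -1.432 2.743
v 4.258 -0.517 3.52
v 3.688 -1.266 2.43
v 4.389 -0.351 3.206
v 3.694 -1.023 2.139
v 4.395 -0.108 2.915
v -0.48 2.778 -1.716
v -0.1 3.046 -2.521
v 0.74 2.882 -1.104
v -0.279 3.517 -2.244
v -0.535 3.705 -1.765
v -0.771 3.539 -1.268
v -0.895 3.082 -0.942
v -0.861 2.509 -0.911
v -0.682 2.039 -1.189
v -0.426 1.851 -1.668
v -0.19 2.017 -2.165
v -0.066 2.473 -2.491
f 2 4 1
f 5 2 1
f 1 4 3
f 3 5 1
f 2 8 4
f 6 2 5
f 6 8 2
f 4 8 3
f 7 5 3
f 3 8 7
f 7 6 5
f 8 6 7
f 10 9 13
f 10 13 11
f 11 13 14
f 11 14 12
f 13 9 15
f 13 15 14
f 14 15 16
f 14 16 12
f 15 9 17
f 15 17 16
f 16 17 18
f 16 18 12
f 17 9 19
f 17 19 18
f 18 19 20
f 18 20 12
f 19 9 21
f 19 21 20
f 20 21 22
f 20 22 12
f 21 9 23
f 21 23 22
f 22 23 24
f 22 24 12
f 23 9 25
f 23 25 24
f 24 25 26
f 24 26 12
f 25 9 27
f 25 27 26
f 26 27 28
f 26 28 12
f 27 9 29
f 27 29 28
f 28 29 30
f 28 30 12
f 29 9 31
f 29 31 30
f 30 31 32
f 30 32 12
f 31 9 33
f 31 33 32
f 32 33 34
f 32 34 12
f 33 9 35
f 33 35 34
f 34 35 36
f 34 36 12
f 35 9 37
f 35 37 36
f 36 37 38
f 36 38 12
f 37 9 39
f 37 39 38
f 38 39 40
f 38 40 12
f 39 9 41
f 39 41 40
f 40 41 42
f 40 42 12
f 41 9 10
f 41 10 42
f 42 10 11
f 42 11 12
f 44 43 46
f 44 46 45
f 46 43 47
f 46 47 45
f 47 43 48
f 47 48 45
f 48 43 49
f 48 49 45
f 49 43 50
f 49 50 45
f 50 43 51
f 50 51 45
f 51 43 52
f 51 52 45
f 52 43 53
f 52 53 45
f 53 43 54
f 53 54 45
f 54 43 44
f 54 44 45



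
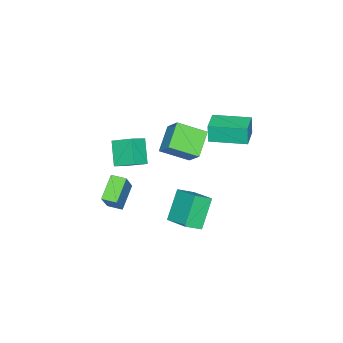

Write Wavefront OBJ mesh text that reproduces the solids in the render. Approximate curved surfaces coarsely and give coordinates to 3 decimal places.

v 0.312 -4.31 -4.909
v -1.05 -4.54 -3.953
v 0.124 -3.432 -4.966
v -1.238 -3.661 -4.009
v 1.378 -3.979 -3.311
v 0.016 -4.208 -2.354
v 1.19 -3.1 -3.367
v -0.172 -3.33 -2.411
v -1.654 0.097 -3.178
v -0.865 -0.502 -2.593
v -0.996 1.596 -2.532
v -0.207 0.997 -1.946
v -0.373 0.223 -4.774
v 0.416 -0.376 -4.188
v 0.285 1.722 -4.127
v 1.074 1.123 -3.542
v -1.648 1.227 2.657
v -1.744 1.127 3.778
v -2.359 3.199 2.771
v -2.456 3.099 3.893
v -0.364 1.681 2.807
v -0.461 1.581 3.929
v -1.076 3.653 2.922
v -1.172 3.553 4.043
v -3.31 -2.599 0.134
v -2.759 -1.65 1.271
v -4.152 -1.166 -0.655
v -3.602 -0.217 0.482
v -1.878 -2.283 -0.822
v -1.328 -1.334 0.315
v -2.721 -0.85 -1.611
v -2.17 0.099 -0.474
v 2.023 -2.788 2.642
v 1.948 -1.579 3.282
v 1.094 -2.559 2.1
v 1.019 -1.35 2.739
v 2.881 -2.11 1.461
v 2.806 -0.901 2.1
v 1.952 -1.881 0.918
v 1.877 -0.672 1.558
f 2 4 1
f 5 2 1
f 1 4 3
f 3 5 1
f 2 8 4
f 6 2 5
f 6 8 2
f 4 8 3
f 7 5 3
f 3 8 7
f 7 6 5
f 8 6 7
f 10 12 9
f 13 10 9
f 9 12 11
f 11 13 9
f 10 16 12
f 14 10 13
f 14 16 10
f 12 16 11
f 15 13 11
f 11 16 15
f 15 14 13
f 16 14 15
f 18 20 17
f 21 18 17
f 17 20 19
f 19 21 17
f 18 24 20
f 22 18 21
f 22 24 18
f 20 24 19
f 23 21 19
f 19 24 23
f 23 22 21
f 24 22 23
f 26 28 25
f 29 26 25
f 25 28 27
f 27 29 25
f 26 32 28
f 30 26 29
f 30 32 26
f 28 32 27
f 31 29 27
f 27 32 31
f 31 30 29
f 32 30 31
f 34 36 33
f 37 34 33
f 33 36 35
f 35 37 33
f 34 40 36
f 38 34 37
f 38 40 34
f 36 40 35
f 39 37 35
f 35 40 39
f 39 38 37
f 40 38 39



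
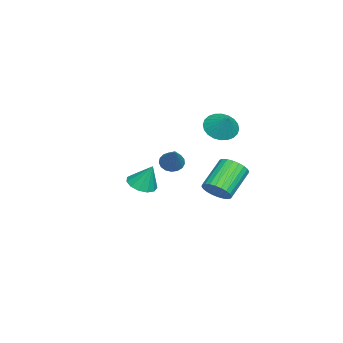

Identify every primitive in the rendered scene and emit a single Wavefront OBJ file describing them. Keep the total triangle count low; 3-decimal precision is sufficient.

v -1.839 -1.353 -3.152
v -1.216 -0.929 -3.422
v -1.681 -0.767 -1.868
v -1.583 -0.676 -3.492
v -2.03 -0.637 -3.455
v -2.417 -0.826 -3.321
v -2.62 -1.182 -3.134
v -2.575 -1.593 -2.952
v -2.297 -1.927 -2.834
v -1.873 -2.078 -2.817
v -1.438 -2 -2.906
v -1.13 -1.716 -3.073
v -1.048 -1.317 -3.266
v 3.138 1.29 0.771
v 3.482 0.87 0.567
v 4.422 1.73 2.029
v 3.553 1.092 0.417
v 3.529 1.36 0.348
v 3.415 1.612 0.376
v 3.238 1.79 0.494
v 3.038 1.853 0.676
v 2.861 1.788 0.88
v 2.748 1.608 1.058
v 2.724 1.356 1.171
v 2.795 1.088 1.192
v 2.944 0.867 1.117
v 3.138 0.742 0.963
v 3.333 0.743 0.764
v -0.659 2.542 -2.724
v -0.252 2.301 -2.091
v -1.615 2.856 -1.003
v -2.021 3.098 -1.636
v -0.154 2.593 -2.118
v -1.517 3.148 -1.03
v -0.134 2.876 -2.237
v -1.497 3.431 -1.149
v -0.193 3.109 -2.43
v -1.556 3.664 -1.342
v -0.323 3.256 -2.668
v -1.686 3.811 -1.58
v -0.504 3.294 -2.914
v -1.867 3.849 -1.826
v -0.709 3.217 -3.132
v -2.072 3.772 -2.044
v -0.906 3.038 -3.287
v -2.269 3.593 -2.199
v -1.065 2.784 -3.357
v -2.428 3.339 -2.269
v -1.163 2.492 -3.33
v -2.526 3.047 -2.242
v -1.183 2.209 -3.211
v -2.546 2.764 -2.123
v -1.124 1.976 -3.018
v -2.487 2.531 -1.93
v -0.994 1.829 -2.78
v -2.357 2.384 -1.692
v -0.813 1.791 -2.534
v -2.176 2.346 -1.446
v -0.608 1.868 -2.316
v -1.971 2.423 -1.228
v -0.411 2.047 -2.161
v -1.774 2.602 -1.073
v -2.558 2.344 0.691
v -1.826 2.14 0.227
v -1.882 2.816 1.549
v -1.896 2.458 0.107
v -2.066 2.759 0.076
v -2.312 2.997 0.138
v -2.594 3.135 0.285
v -2.872 3.153 0.493
v -3.101 3.048 0.731
v -3.248 2.835 0.964
v -3.29 2.548 1.154
v -3.22 2.23 1.275
v -3.049 1.929 1.306
v -2.804 1.691 1.243
v -2.521 1.553 1.097
v -2.244 1.535 0.889
v -2.014 1.64 0.65
v -1.868 1.853 0.418
f 2 1 4
f 2 4 3
f 4 1 5
f 4 5 3
f 5 1 6
f 5 6 3
f 6 1 7
f 6 7 3
f 7 1 8
f 7 8 3
f 8 1 9
f 8 9 3
f 9 1 10
f 9 10 3
f 10 1 11
f 10 11 3
f 11 1 12
f 11 12 3
f 12 1 13
f 12 13 3
f 13 1 2
f 13 2 3
f 15 14 17
f 15 17 16
f 17 14 18
f 17 18 16
f 18 14 19
f 18 19 16
f 19 14 20
f 19 20 16
f 20 14 21
f 20 21 16
f 21 14 22
f 21 22 16
f 22 14 23
f 22 23 16
f 23 14 24
f 23 24 16
f 24 14 25
f 24 25 16
f 25 14 26
f 25 26 16
f 26 14 27
f 26 27 16
f 27 14 28
f 27 28 16
f 28 14 15
f 28 15 16
f 30 29 33
f 30 33 31
f 31 33 34
f 31 34 32
f 33 29 35
f 33 35 34
f 34 35 36
f 34 36 32
f 35 29 37
f 35 37 36
f 36 37 38
f 36 38 32
f 37 29 39
f 37 39 38
f 38 39 40
f 38 40 32
f 39 29 41
f 39 41 40
f 40 41 42
f 40 42 32
f 41 29 43
f 41 43 42
f 42 43 44
f 42 44 32
f 43 29 45
f 43 45 44
f 44 45 46
f 44 46 32
f 45 29 47
f 45 47 46
f 46 47 48
f 46 48 32
f 47 29 49
f 47 49 48
f 48 49 50
f 48 50 32
f 49 29 51
f 49 51 50
f 50 51 52
f 50 52 32
f 51 29 53
f 51 53 52
f 52 53 54
f 52 54 32
f 53 29 55
f 53 55 54
f 54 55 56
f 54 56 32
f 55 29 57
f 55 57 56
f 56 57 58
f 56 58 32
f 57 29 59
f 57 59 58
f 58 59 60
f 58 60 32
f 59 29 61
f 59 61 60
f 60 61 62
f 60 62 32
f 61 29 30
f 61 30 62
f 62 30 31
f 62 31 32
f 64 63 66
f 64 66 65
f 66 63 67
f 66 67 65
f 67 63 68
f 67 68 65
f 68 63 69
f 68 69 65
f 69 63 70
f 69 70 65
f 70 63 71
f 70 71 65
f 71 63 72
f 71 72 65
f 72 63 73
f 72 73 65
f 73 63 74
f 73 74 65
f 74 63 75
f 74 75 65
f 75 63 76
f 75 76 65
f 76 63 77
f 76 77 65
f 77 63 78
f 77 78 65
f 78 63 79
f 78 79 65
f 79 63 80
f 79 80 65
f 80 63 64
f 80 64 65



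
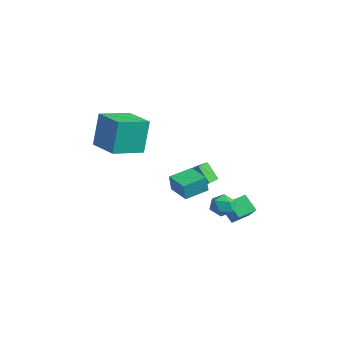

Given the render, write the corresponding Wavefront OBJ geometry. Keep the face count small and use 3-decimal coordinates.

v 1.248 2.866 -3.394
v 2.427 2.54 -2.302
v 1.288 3.921 -3.122
v 2.467 3.595 -2.03
v 2.053 3.045 -4.21
v 3.232 2.719 -3.118
v 2.093 4.1 -3.938
v 3.272 3.774 -2.846
v 1.371 -0.273 -1.014
v 1.442 -0.451 -0.002
v 1.351 1.116 -0.768
v 1.423 0.937 0.244
v 2.737 -0.237 -1.104
v 2.809 -0.416 -0.092
v 2.718 1.151 -0.858
v 2.789 0.973 0.154
v 3.933 1.734 -1.913
v 4.591 1.468 -1.652
v 3.329 0.992 -1.148
v 3.987 0.726 -0.887
v 3.78 1.438 -0.734
v 4.154 1.896 -1.207
v 3.766 0.564 -1.593
v 4.14 1.022 -2.066
v 4.489 0.744 -1.454
v 4.497 1.284 -0.924
v 3.423 1.176 -1.876
v 3.431 1.716 -1.346
v -0.634 -3.74 2.337
v -0.83 -3.269 4.364
v -0.671 -1.91 1.908
v -0.867 -1.439 3.935
v 1.287 -3.661 2.505
v 1.091 -3.19 4.532
v 1.25 -1.831 2.076
v 1.054 -1.36 4.103
v -2.832 3.227 -2.563
v -2.091 3.528 -1.98
v -3.123 3.972 -2.577
v -2.382 4.273 -1.994
v -2.118 3.487 -3.606
v -1.377 3.788 -3.023
v -2.409 4.232 -3.62
v -1.668 4.533 -3.037
f 2 4 1
f 5 2 1
f 1 4 3
f 3 5 1
f 2 8 4
f 6 2 5
f 6 8 2
f 4 8 3
f 7 5 3
f 3 8 7
f 7 6 5
f 8 6 7
f 10 12 9
f 13 10 9
f 9 12 11
f 11 13 9
f 10 16 12
f 14 10 13
f 14 16 10
f 12 16 11
f 15 13 11
f 11 16 15
f 15 14 13
f 16 14 15
f 17 28 22
f 17 22 18
f 17 18 24
f 17 24 27
f 17 27 28
f 18 22 26
f 22 28 21
f 28 27 19
f 27 24 23
f 24 18 25
f 20 26 21
f 20 21 19
f 20 19 23
f 20 23 25
f 20 25 26
f 21 26 22
f 19 21 28
f 23 19 27
f 25 23 24
f 26 25 18
f 30 32 29
f 33 30 29
f 29 32 31
f 31 33 29
f 30 36 32
f 34 30 33
f 34 36 30
f 32 36 31
f 35 33 31
f 31 36 35
f 35 34 33
f 36 34 35
f 38 40 37
f 41 38 37
f 37 40 39
f 39 41 37
f 38 44 40
f 42 38 41
f 42 44 38
f 40 44 39
f 43 41 39
f 39 44 43
f 43 42 41
f 44 42 43



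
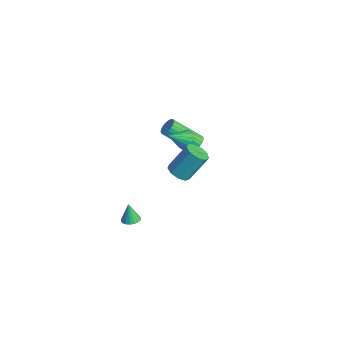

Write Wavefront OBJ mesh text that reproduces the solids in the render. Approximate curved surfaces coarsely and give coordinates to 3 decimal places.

v -0.976 -3.442 -4.509
v -0.674 -3.892 -4.417
v -1.284 -3.418 -3.391
v -0.523 -3.725 -4.378
v -0.45 -3.508 -4.363
v -0.468 -3.28 -4.372
v -0.574 -3.081 -4.406
v -0.75 -2.943 -4.457
v -0.964 -2.892 -4.517
v -1.181 -2.936 -4.576
v -1.362 -3.067 -4.623
v -1.476 -3.263 -4.651
v -1.504 -3.49 -4.654
v -1.441 -3.708 -4.632
v -1.297 -3.881 -4.588
v -1.098 -3.977 -4.532
v -0.877 -3.981 -4.471
v -0.576 -0.284 1.539
v -0.181 -0.042 1.981
v -0.744 -1.256 2.221
v -0.457 0.063 2.063
v -0.76 0.089 2.026
v -1.02 0.03 1.877
v -1.179 -0.102 1.65
v -1.2 -0.275 1.398
v -1.078 -0.45 1.179
v -0.841 -0.587 1.041
v -0.543 -0.654 1.018
v -0.253 -0.637 1.114
v -0.037 -0.539 1.308
v 0.056 -0.382 1.554
v 0.004 -0.203 1.797
v -2.316 1.417 -1.169
v -1.882 1.066 -1.211
v -2.83 -0.269 0.167
v -3.264 0.083 0.209
v -1.817 1.202 -1.034
v -2.765 -0.133 0.344
v -1.838 1.376 -0.88
v -2.786 0.041 0.498
v -1.942 1.557 -0.776
v -2.89 0.222 0.601
v -2.11 1.713 -0.74
v -3.058 0.379 0.637
v -2.314 1.819 -0.779
v -3.262 0.484 0.599
v -2.518 1.855 -0.884
v -3.467 0.52 0.493
v -2.688 1.816 -1.039
v -3.636 0.481 0.339
v -2.793 1.707 -1.216
v -3.741 0.372 0.161
v -2.815 1.549 -1.386
v -3.764 0.214 -0.008
v -2.751 1.367 -1.517
v -3.7 0.033 -0.14
v -2.612 1.195 -1.589
v -3.561 -0.14 -0.211
v -2.422 1.061 -1.587
v -3.37 -0.274 -0.21
v -2.213 0.988 -1.514
v -3.162 -0.346 -0.136
v -2.022 0.99 -1.381
v -2.971 -0.345 -0.003
v 2.493 -2.41 2.488
v 3.067 -2.751 2.663
v 3.24 -1.732 4.087
v 2.667 -1.39 3.912
v 3.175 -2.384 2.387
v 3.349 -1.365 3.811
v 2.965 -2.029 2.158
v 3.138 -1.009 3.582
v 2.534 -1.852 2.084
v 2.707 -0.832 3.508
v 2.084 -1.936 2.199
v 2.257 -0.917 3.623
v 1.825 -2.242 2.449
v 1.998 -1.222 3.873
v 1.88 -2.626 2.717
v 2.053 -1.607 4.142
v 2.221 -2.909 2.878
v 2.394 -1.89 4.303
v 2.69 -2.959 2.857
v 2.863 -1.939 4.281
f 2 1 4
f 2 4 3
f 4 1 5
f 4 5 3
f 5 1 6
f 5 6 3
f 6 1 7
f 6 7 3
f 7 1 8
f 7 8 3
f 8 1 9
f 8 9 3
f 9 1 10
f 9 10 3
f 10 1 11
f 10 11 3
f 11 1 12
f 11 12 3
f 12 1 13
f 12 13 3
f 13 1 14
f 13 14 3
f 14 1 15
f 14 15 3
f 15 1 16
f 15 16 3
f 16 1 17
f 16 17 3
f 17 1 2
f 17 2 3
f 19 18 21
f 19 21 20
f 21 18 22
f 21 22 20
f 22 18 23
f 22 23 20
f 23 18 24
f 23 24 20
f 24 18 25
f 24 25 20
f 25 18 26
f 25 26 20
f 26 18 27
f 26 27 20
f 27 18 28
f 27 28 20
f 28 18 29
f 28 29 20
f 29 18 30
f 29 30 20
f 30 18 31
f 30 31 20
f 31 18 32
f 31 32 20
f 32 18 19
f 32 19 20
f 34 33 37
f 34 37 35
f 35 37 38
f 35 38 36
f 37 33 39
f 37 39 38
f 38 39 40
f 38 40 36
f 39 33 41
f 39 41 40
f 40 41 42
f 40 42 36
f 41 33 43
f 41 43 42
f 42 43 44
f 42 44 36
f 43 33 45
f 43 45 44
f 44 45 46
f 44 46 36
f 45 33 47
f 45 47 46
f 46 47 48
f 46 48 36
f 47 33 49
f 47 49 48
f 48 49 50
f 48 50 36
f 49 33 51
f 49 51 50
f 50 51 52
f 50 52 36
f 51 33 53
f 51 53 52
f 52 53 54
f 52 54 36
f 53 33 55
f 53 55 54
f 54 55 56
f 54 56 36
f 55 33 57
f 55 57 56
f 56 57 58
f 56 58 36
f 57 33 59
f 57 59 58
f 58 59 60
f 58 60 36
f 59 33 61
f 59 61 60
f 60 61 62
f 60 62 36
f 61 33 63
f 61 63 62
f 62 63 64
f 62 64 36
f 63 33 34
f 63 34 64
f 64 34 35
f 64 35 36
f 66 65 69
f 66 69 67
f 67 69 70
f 67 70 68
f 69 65 71
f 69 71 70
f 70 71 72
f 70 72 68
f 71 65 73
f 71 73 72
f 72 73 74
f 72 74 68
f 73 65 75
f 73 75 74
f 74 75 76
f 74 76 68
f 75 65 77
f 75 77 76
f 76 77 78
f 76 78 68
f 77 65 79
f 77 79 78
f 78 79 80
f 78 80 68
f 79 65 81
f 79 81 80
f 80 81 82
f 80 82 68
f 81 65 83
f 81 83 82
f 82 83 84
f 82 84 68
f 83 65 66
f 83 66 84
f 84 66 67
f 84 67 68



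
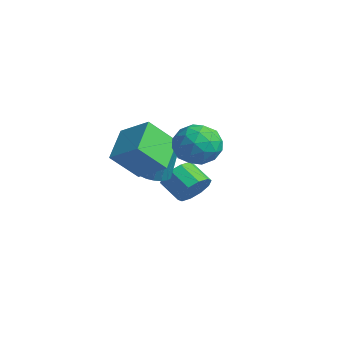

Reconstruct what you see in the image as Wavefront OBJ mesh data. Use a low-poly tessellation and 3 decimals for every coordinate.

v -1.453 -0.01 -2.54
v -0.88 0.569 -2.699
v -0.634 0.889 -0.638
v -1.207 0.31 -0.48
v -1.194 0.764 -2.692
v -0.948 1.084 -0.631
v -1.559 0.805 -2.654
v -1.313 1.125 -0.594
v -1.903 0.685 -2.595
v -1.657 1.005 -0.534
v -2.158 0.427 -2.524
v -1.912 0.747 -0.463
v -2.273 0.083 -2.457
v -2.028 0.403 -0.396
v -2.226 -0.28 -2.406
v -1.98 0.04 -0.345
v -2.026 -0.589 -2.382
v -1.78 -0.269 -0.321
v -1.712 -0.784 -2.389
v -1.466 -0.464 -0.328
v -1.347 -0.825 -2.426
v -1.101 -0.505 -0.366
v -1.003 -0.705 -2.486
v -0.757 -0.385 -0.425
v -0.748 -0.447 -2.557
v -0.502 -0.127 -0.496
v -0.632 -0.103 -2.624
v -0.387 0.217 -0.563
v -0.68 0.26 -2.675
v -0.434 0.58 -0.614
v -0.918 -0.584 -0.53
v -1.173 -1.989 0.927
v 0.532 0.152 0.434
v 0.277 -1.253 1.891
v 0.423 -1.887 -1.551
v 0.168 -3.292 -0.094
v 1.873 -1.151 -0.587
v 1.618 -2.556 0.87
v -1.497 2.27 -4.105
v -0.894 2.156 -3.253
v -2.08 1.797 -2.462
v -2.683 1.91 -3.315
v -1.096 2.773 -3.276
v -2.282 2.413 -2.485
v -1.451 3.197 -3.615
v -2.637 2.838 -2.824
v -1.823 3.267 -4.142
v -3.009 2.908 -3.351
v -2.071 2.956 -4.655
v -3.257 2.597 -3.864
v -2.1 2.383 -4.958
v -3.286 2.024 -4.167
v -1.898 1.767 -4.935
v -3.084 1.407 -4.144
v -1.543 1.342 -4.596
v -2.729 0.983 -3.805
v -1.171 1.272 -4.069
v -2.357 0.913 -3.278
v -0.923 1.583 -3.556
v -2.109 1.224 -2.765
v 3.224 0.333 0.596
v 4.34 0.389 1.181
v 2.74 -1.329 1.679
v 3.856 -1.273 2.264
v 2.981 -0.392 2.489
v 3.281 0.635 1.82
v 3.799 -1.575 1.04
v 4.099 -0.548 0.371
v 4.696 -0.79 1.455
v 4.191 -0.059 2.351
v 2.889 -0.881 0.509
v 2.384 -0.15 1.405
v 3.825 0.507 0.793
v 3.255 -1.447 2.067
v 2.741 -0.929 2.199
v 3.397 -0.896 2.543
v 3.202 0.651 1.169
v 3.858 0.684 1.513
v 3.059 0.225 2.282
v 3.222 -1.624 1.347
v 3.878 -1.591 1.691
v 3.683 -0.044 0.317
v 4.339 -0.011 0.661
v 4.021 -1.165 0.578
v 4.69 -0.154 1.299
v 4.405 -1.13 1.935
v 4.372 -1.308 1.216
v 4.548 -0.704 0.822
v 4.393 0.276 1.825
v 4.108 -0.7 2.462
v 3.594 -0.183 2.594
v 3.77 0.421 2.2
v 4.602 -0.417 1.986
v 2.972 -0.24 0.398
v 2.687 -1.216 1.035
v 3.31 -1.361 0.66
v 3.486 -0.757 0.266
v 2.675 0.19 0.925
v 2.39 -0.786 1.561
v 2.532 -0.236 2.038
v 2.708 0.368 1.644
v 2.478 -0.523 0.874
f 2 1 5
f 2 5 3
f 3 5 6
f 3 6 4
f 5 1 7
f 5 7 6
f 6 7 8
f 6 8 4
f 7 1 9
f 7 9 8
f 8 9 10
f 8 10 4
f 9 1 11
f 9 11 10
f 10 11 12
f 10 12 4
f 11 1 13
f 11 13 12
f 12 13 14
f 12 14 4
f 13 1 15
f 13 15 14
f 14 15 16
f 14 16 4
f 15 1 17
f 15 17 16
f 16 17 18
f 16 18 4
f 17 1 19
f 17 19 18
f 18 19 20
f 18 20 4
f 19 1 21
f 19 21 20
f 20 21 22
f 20 22 4
f 21 1 23
f 21 23 22
f 22 23 24
f 22 24 4
f 23 1 25
f 23 25 24
f 24 25 26
f 24 26 4
f 25 1 27
f 25 27 26
f 26 27 28
f 26 28 4
f 27 1 29
f 27 29 28
f 28 29 30
f 28 30 4
f 29 1 2
f 29 2 30
f 30 2 3
f 30 3 4
f 32 34 31
f 35 32 31
f 31 34 33
f 33 35 31
f 32 38 34
f 36 32 35
f 36 38 32
f 34 38 33
f 37 35 33
f 33 38 37
f 37 36 35
f 38 36 37
f 40 39 43
f 40 43 41
f 41 43 44
f 41 44 42
f 43 39 45
f 43 45 44
f 44 45 46
f 44 46 42
f 45 39 47
f 45 47 46
f 46 47 48
f 46 48 42
f 47 39 49
f 47 49 48
f 48 49 50
f 48 50 42
f 49 39 51
f 49 51 50
f 50 51 52
f 50 52 42
f 51 39 53
f 51 53 52
f 52 53 54
f 52 54 42
f 53 39 55
f 53 55 54
f 54 55 56
f 54 56 42
f 55 39 57
f 55 57 56
f 56 57 58
f 56 58 42
f 57 39 59
f 57 59 58
f 58 59 60
f 58 60 42
f 59 39 40
f 59 40 60
f 60 40 41
f 60 41 42
f 61 98 77
f 98 72 101
f 77 101 66
f 98 101 77
f 61 77 73
f 77 66 78
f 73 78 62
f 77 78 73
f 61 73 82
f 73 62 83
f 82 83 68
f 73 83 82
f 61 82 94
f 82 68 97
f 94 97 71
f 82 97 94
f 61 94 98
f 94 71 102
f 98 102 72
f 94 102 98
f 62 78 89
f 78 66 92
f 89 92 70
f 78 92 89
f 66 101 79
f 101 72 100
f 79 100 65
f 101 100 79
f 72 102 99
f 102 71 95
f 99 95 63
f 102 95 99
f 71 97 96
f 97 68 84
f 96 84 67
f 97 84 96
f 68 83 88
f 83 62 85
f 88 85 69
f 83 85 88
f 64 90 76
f 90 70 91
f 76 91 65
f 90 91 76
f 64 76 74
f 76 65 75
f 74 75 63
f 76 75 74
f 64 74 81
f 74 63 80
f 81 80 67
f 74 80 81
f 64 81 86
f 81 67 87
f 86 87 69
f 81 87 86
f 64 86 90
f 86 69 93
f 90 93 70
f 86 93 90
f 65 91 79
f 91 70 92
f 79 92 66
f 91 92 79
f 63 75 99
f 75 65 100
f 99 100 72
f 75 100 99
f 67 80 96
f 80 63 95
f 96 95 71
f 80 95 96
f 69 87 88
f 87 67 84
f 88 84 68
f 87 84 88
f 70 93 89
f 93 69 85
f 89 85 62
f 93 85 89



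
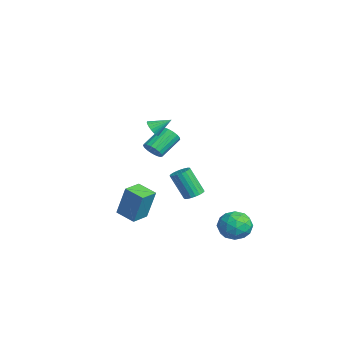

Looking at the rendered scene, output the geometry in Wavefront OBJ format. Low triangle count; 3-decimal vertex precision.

v 0.322 -4.086 -3.363
v 0.695 -3.667 -1.465
v -0.406 -3.21 -3.414
v -0.032 -2.79 -1.515
v 1.232 -3.35 -3.705
v 1.606 -2.93 -1.806
v 0.505 -2.473 -3.755
v 0.878 -2.054 -1.857
v -2.85 -1.417 -0.395
v -2.329 -1.016 -0.525
v -2.988 0.137 0.385
v -3.51 -0.263 0.515
v -2.537 -0.95 -0.76
v -3.196 0.203 0.15
v -2.817 -0.99 -0.911
v -3.476 0.163 -0.001
v -3.104 -1.129 -0.944
v -3.764 0.024 -0.034
v -3.334 -1.333 -0.851
v -3.993 -0.18 0.059
v -3.452 -1.556 -0.654
v -4.111 -0.403 0.256
v -3.433 -1.748 -0.397
v -4.092 -0.594 0.512
v -3.28 -1.863 -0.14
v -3.939 -0.71 0.77
v -3.029 -1.876 0.059
v -3.688 -0.723 0.968
v -2.737 -1.784 0.154
v -3.396 -0.631 1.063
v -2.471 -1.608 0.123
v -3.13 -0.455 1.033
v -2.292 -1.388 -0.026
v -2.951 -0.235 0.883
v -2.24 -1.174 -0.26
v -2.9 -0.021 0.65
v 0.92 -2.227 2.936
v 1.291 -2.509 3.246
v 1.12 -1.273 3.564
v 1.419 -2.431 3.087
v 1.471 -2.322 2.905
v 1.44 -2.199 2.728
v 1.329 -2.079 2.582
v 1.156 -1.983 2.49
v 0.947 -1.923 2.466
v 0.734 -1.91 2.513
v 0.55 -1.945 2.625
v 0.421 -2.023 2.784
v 0.369 -2.132 2.966
v 0.401 -2.255 3.143
v 0.512 -2.375 3.289
v 0.685 -2.471 3.381
v 0.893 -2.531 3.405
v 1.106 -2.544 3.358
v 3.584 2.352 -3.376
v 4.213 1.9 -4.007
v 3.587 1.04 -2.433
v 4.216 0.588 -3.064
v 4.529 1.362 -2.516
v 4.527 2.173 -3.1
v 3.273 0.767 -3.34
v 3.271 1.578 -3.924
v 4.02 0.92 -3.985
v 4.797 1.288 -3.476
v 3.003 1.652 -2.964
v 3.78 2.02 -2.455
v 3.898 2.241 -3.775
v 3.902 0.699 -2.665
v 4.086 1.154 -2.344
v 4.455 0.888 -2.715
v 4.083 2.402 -3.241
v 4.452 2.136 -3.612
v 4.639 1.82 -2.736
v 3.348 0.804 -2.828
v 3.717 0.538 -3.199
v 3.345 2.052 -3.725
v 3.714 1.786 -4.096
v 3.161 1.12 -3.704
v 4.154 1.399 -4.133
v 4.156 0.628 -3.578
v 3.602 0.733 -3.741
v 3.601 1.21 -4.083
v 4.611 1.616 -3.833
v 4.613 0.844 -3.279
v 4.797 1.3 -2.957
v 4.796 1.776 -3.3
v 4.498 1.04 -3.82
v 3.187 2.096 -3.161
v 3.189 1.324 -2.607
v 3.004 1.164 -3.14
v 3.003 1.64 -3.483
v 3.644 2.312 -2.862
v 3.646 1.541 -2.307
v 4.199 1.73 -2.357
v 4.198 2.207 -2.699
v 3.302 1.9 -2.62
v 4.151 -0.766 -0.591
v 4.536 -1.195 -0.658
v 4.074 -1.843 0.845
v 3.689 -1.414 0.911
v 4.667 -1.027 -0.545
v 4.205 -1.675 0.957
v 4.709 -0.814 -0.44
v 4.247 -1.462 1.062
v 4.655 -0.593 -0.362
v 4.193 -1.24 1.141
v 4.513 -0.402 -0.323
v 4.051 -1.049 1.18
v 4.309 -0.273 -0.33
v 3.847 -0.92 1.172
v 4.078 -0.23 -0.383
v 3.616 -0.877 1.12
v 3.859 -0.28 -0.472
v 3.397 -0.927 1.031
v 3.691 -0.414 -0.581
v 3.229 -1.061 0.922
v 3.602 -0.608 -0.692
v 3.14 -1.256 0.811
v 3.608 -0.831 -0.786
v 3.146 -1.478 0.717
v 3.708 -1.042 -0.846
v 3.246 -1.689 0.657
v 3.885 -1.205 -0.862
v 3.423 -1.852 0.641
v 4.108 -1.293 -0.831
v 3.646 -1.94 0.671
v 4.338 -1.289 -0.759
v 3.876 -1.936 0.744
f 2 4 1
f 5 2 1
f 1 4 3
f 3 5 1
f 2 8 4
f 6 2 5
f 6 8 2
f 4 8 3
f 7 5 3
f 3 8 7
f 7 6 5
f 8 6 7
f 10 9 13
f 10 13 11
f 11 13 14
f 11 14 12
f 13 9 15
f 13 15 14
f 14 15 16
f 14 16 12
f 15 9 17
f 15 17 16
f 16 17 18
f 16 18 12
f 17 9 19
f 17 19 18
f 18 19 20
f 18 20 12
f 19 9 21
f 19 21 20
f 20 21 22
f 20 22 12
f 21 9 23
f 21 23 22
f 22 23 24
f 22 24 12
f 23 9 25
f 23 25 24
f 24 25 26
f 24 26 12
f 25 9 27
f 25 27 26
f 26 27 28
f 26 28 12
f 27 9 29
f 27 29 28
f 28 29 30
f 28 30 12
f 29 9 31
f 29 31 30
f 30 31 32
f 30 32 12
f 31 9 33
f 31 33 32
f 32 33 34
f 32 34 12
f 33 9 35
f 33 35 34
f 34 35 36
f 34 36 12
f 35 9 10
f 35 10 36
f 36 10 11
f 36 11 12
f 38 37 40
f 38 40 39
f 40 37 41
f 40 41 39
f 41 37 42
f 41 42 39
f 42 37 43
f 42 43 39
f 43 37 44
f 43 44 39
f 44 37 45
f 44 45 39
f 45 37 46
f 45 46 39
f 46 37 47
f 46 47 39
f 47 37 48
f 47 48 39
f 48 37 49
f 48 49 39
f 49 37 50
f 49 50 39
f 50 37 51
f 50 51 39
f 51 37 52
f 51 52 39
f 52 37 53
f 52 53 39
f 53 37 54
f 53 54 39
f 54 37 38
f 54 38 39
f 55 92 71
f 92 66 95
f 71 95 60
f 92 95 71
f 55 71 67
f 71 60 72
f 67 72 56
f 71 72 67
f 55 67 76
f 67 56 77
f 76 77 62
f 67 77 76
f 55 76 88
f 76 62 91
f 88 91 65
f 76 91 88
f 55 88 92
f 88 65 96
f 92 96 66
f 88 96 92
f 56 72 83
f 72 60 86
f 83 86 64
f 72 86 83
f 60 95 73
f 95 66 94
f 73 94 59
f 95 94 73
f 66 96 93
f 96 65 89
f 93 89 57
f 96 89 93
f 65 91 90
f 91 62 78
f 90 78 61
f 91 78 90
f 62 77 82
f 77 56 79
f 82 79 63
f 77 79 82
f 58 84 70
f 84 64 85
f 70 85 59
f 84 85 70
f 58 70 68
f 70 59 69
f 68 69 57
f 70 69 68
f 58 68 75
f 68 57 74
f 75 74 61
f 68 74 75
f 58 75 80
f 75 61 81
f 80 81 63
f 75 81 80
f 58 80 84
f 80 63 87
f 84 87 64
f 80 87 84
f 59 85 73
f 85 64 86
f 73 86 60
f 85 86 73
f 57 69 93
f 69 59 94
f 93 94 66
f 69 94 93
f 61 74 90
f 74 57 89
f 90 89 65
f 74 89 90
f 63 81 82
f 81 61 78
f 82 78 62
f 81 78 82
f 64 87 83
f 87 63 79
f 83 79 56
f 87 79 83
f 98 97 101
f 98 101 99
f 99 101 102
f 99 102 100
f 101 97 103
f 101 103 102
f 102 103 104
f 102 104 100
f 103 97 105
f 103 105 104
f 104 105 106
f 104 106 100
f 105 97 107
f 105 107 106
f 106 107 108
f 106 108 100
f 107 97 109
f 107 109 108
f 108 109 110
f 108 110 100
f 109 97 111
f 109 111 110
f 110 111 112
f 110 112 100
f 111 97 113
f 111 113 112
f 112 113 114
f 112 114 100
f 113 97 115
f 113 115 114
f 114 115 116
f 114 116 100
f 115 97 117
f 115 117 116
f 116 117 118
f 116 118 100
f 117 97 119
f 117 119 118
f 118 119 120
f 118 120 100
f 119 97 121
f 119 121 120
f 120 121 122
f 120 122 100
f 121 97 123
f 121 123 122
f 122 123 124
f 122 124 100
f 123 97 125
f 123 125 124
f 124 125 126
f 124 126 100
f 125 97 127
f 125 127 126
f 126 127 128
f 126 128 100
f 127 97 98
f 127 98 128
f 128 98 99
f 128 99 100



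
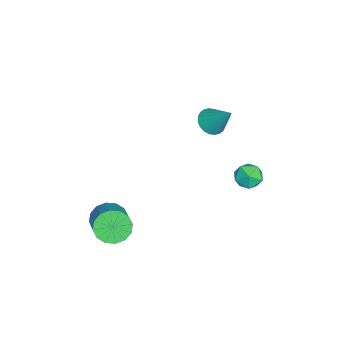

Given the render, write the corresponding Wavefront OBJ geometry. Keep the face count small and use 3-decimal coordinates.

v 0.171 1.784 1.808
v 0.729 1.319 1.87
v 0.809 2.716 3.052
v 0.832 1.503 1.679
v 0.834 1.731 1.508
v 0.735 1.967 1.382
v 0.55 2.175 1.321
v 0.307 2.323 1.335
v 0.044 2.39 1.42
v -0.2 2.364 1.564
v -0.388 2.25 1.746
v -0.49 2.065 1.937
v -0.492 1.838 2.108
v -0.393 1.602 2.234
v -0.208 1.394 2.295
v 0.034 1.246 2.281
v 0.298 1.179 2.196
v 0.542 1.205 2.051
v 2.447 -2.588 -3.672
v 2.893 -2.403 -4.42
v 4.558 -1.947 -3.316
v 4.113 -2.132 -2.568
v 2.7 -2.004 -4.295
v 4.366 -1.548 -3.19
v 2.44 -1.761 -4.002
v 4.105 -1.306 -2.897
v 2.181 -1.74 -3.621
v 3.847 -1.284 -2.517
v 1.994 -1.946 -3.254
v 3.66 -1.49 -2.149
v 1.928 -2.324 -2.999
v 3.594 -1.868 -1.894
v 2.002 -2.773 -2.924
v 3.667 -2.317 -1.82
v 2.194 -3.172 -3.05
v 3.86 -2.716 -1.945
v 2.455 -3.414 -3.343
v 4.12 -2.959 -2.238
v 2.713 -3.436 -3.723
v 4.379 -2.98 -2.619
v 2.9 -3.23 -4.091
v 4.566 -2.774 -2.986
v 2.966 -2.852 -4.346
v 4.632 -2.396 -3.241
v -2.218 3.286 -3.271
v -1.676 3.763 -2.928
v -1.364 2.977 -4.192
v -0.822 3.454 -3.849
v -1.048 2.779 -3.485
v -1.575 2.97 -2.916
v -1.465 3.77 -4.204
v -1.992 3.961 -3.635
v -1.21 4.062 -3.505
v -0.953 3.449 -3.061
v -2.087 3.291 -4.059
v -1.83 2.678 -3.615
f 2 1 4
f 2 4 3
f 4 1 5
f 4 5 3
f 5 1 6
f 5 6 3
f 6 1 7
f 6 7 3
f 7 1 8
f 7 8 3
f 8 1 9
f 8 9 3
f 9 1 10
f 9 10 3
f 10 1 11
f 10 11 3
f 11 1 12
f 11 12 3
f 12 1 13
f 12 13 3
f 13 1 14
f 13 14 3
f 14 1 15
f 14 15 3
f 15 1 16
f 15 16 3
f 16 1 17
f 16 17 3
f 17 1 18
f 17 18 3
f 18 1 2
f 18 2 3
f 20 19 23
f 20 23 21
f 21 23 24
f 21 24 22
f 23 19 25
f 23 25 24
f 24 25 26
f 24 26 22
f 25 19 27
f 25 27 26
f 26 27 28
f 26 28 22
f 27 19 29
f 27 29 28
f 28 29 30
f 28 30 22
f 29 19 31
f 29 31 30
f 30 31 32
f 30 32 22
f 31 19 33
f 31 33 32
f 32 33 34
f 32 34 22
f 33 19 35
f 33 35 34
f 34 35 36
f 34 36 22
f 35 19 37
f 35 37 36
f 36 37 38
f 36 38 22
f 37 19 39
f 37 39 38
f 38 39 40
f 38 40 22
f 39 19 41
f 39 41 40
f 40 41 42
f 40 42 22
f 41 19 43
f 41 43 42
f 42 43 44
f 42 44 22
f 43 19 20
f 43 20 44
f 44 20 21
f 44 21 22
f 45 56 50
f 45 50 46
f 45 46 52
f 45 52 55
f 45 55 56
f 46 50 54
f 50 56 49
f 56 55 47
f 55 52 51
f 52 46 53
f 48 54 49
f 48 49 47
f 48 47 51
f 48 51 53
f 48 53 54
f 49 54 50
f 47 49 56
f 51 47 55
f 53 51 52
f 54 53 46

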